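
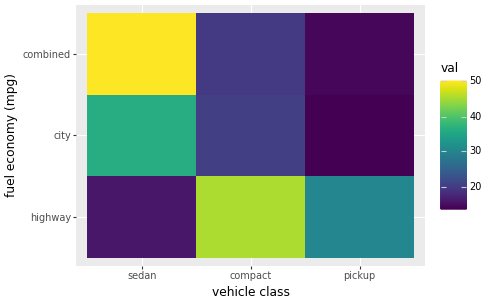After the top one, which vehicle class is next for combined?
Top 3 for combined: sedan ≈ 50, compact ≈ 20, pickup ≈ 15.

compact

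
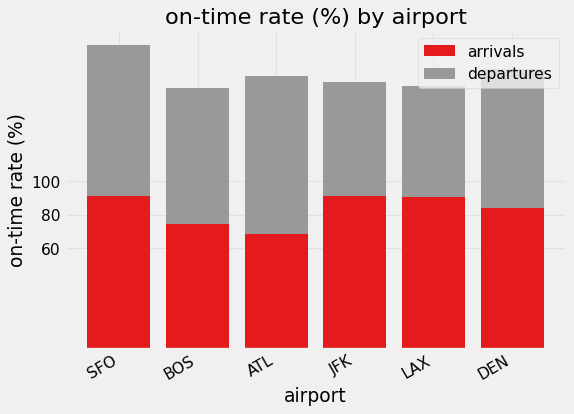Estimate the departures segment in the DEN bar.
departures top ≈ 160, bottom ≈ 80; segment ≈ 80.

≈ 80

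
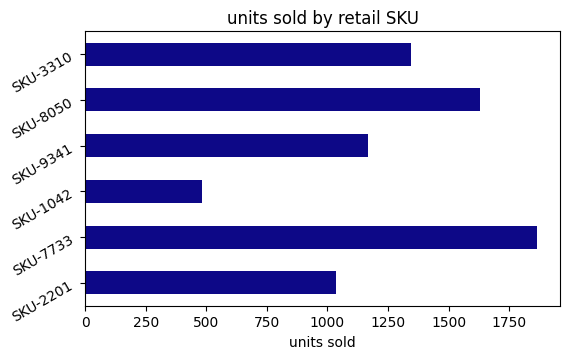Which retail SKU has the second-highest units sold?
SKU-8050

Top 3: SKU-7733 ≈ 1800, SKU-8050 ≈ 1600, SKU-3310 ≈ 1400.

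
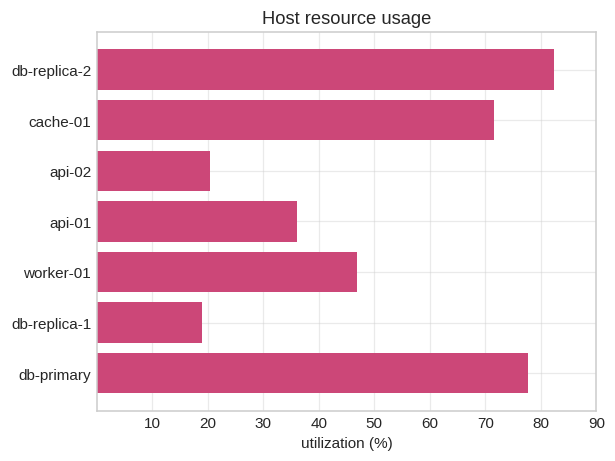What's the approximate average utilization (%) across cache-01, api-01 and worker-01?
(70 + 40 + 50) / 3 ≈ 53.

≈ 53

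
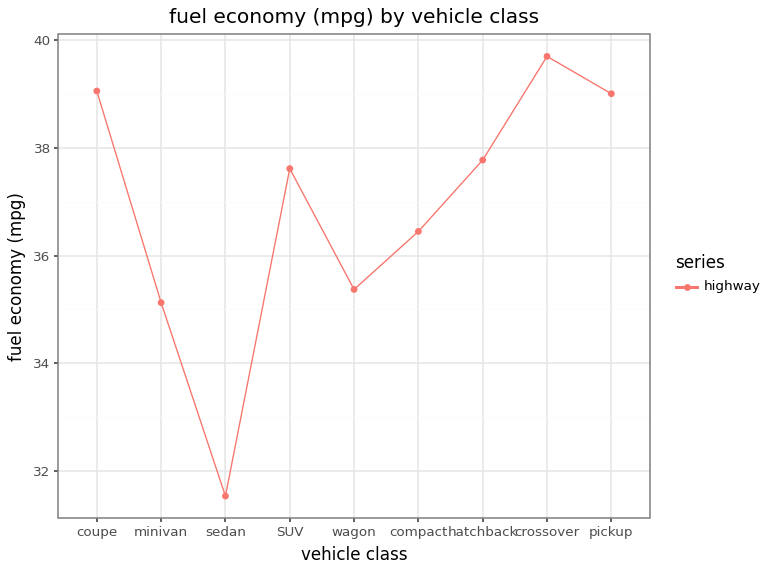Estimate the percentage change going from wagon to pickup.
wagon ≈ 35, pickup ≈ 39; (39 − 35) / 35 ≈ +11.4%.

≈ +11.4%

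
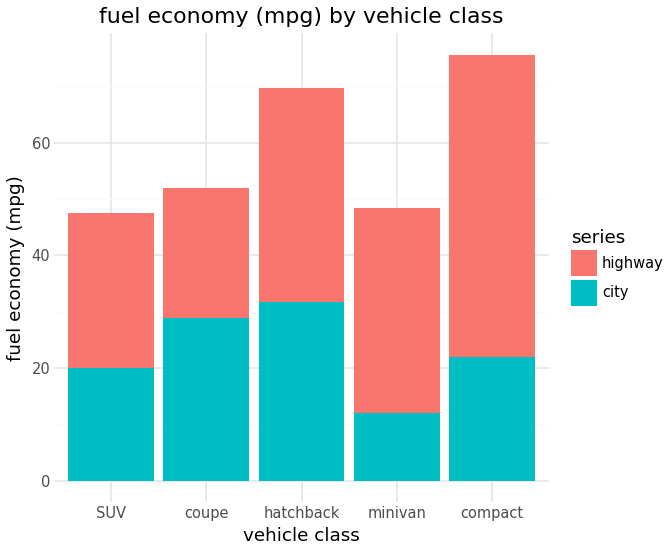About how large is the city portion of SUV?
≈ 20

city top ≈ 20, bottom ≈ 0; segment ≈ 20.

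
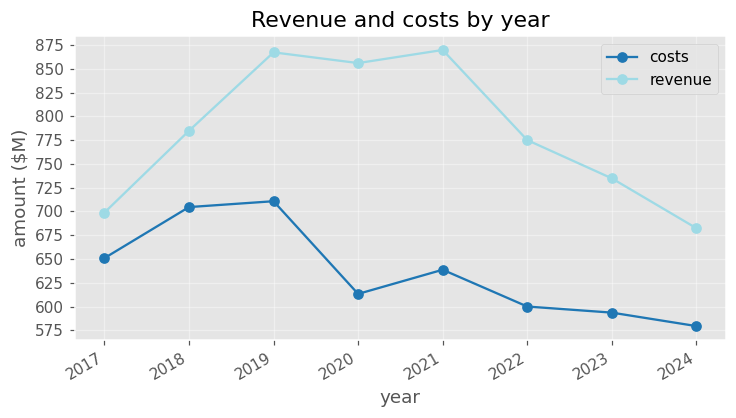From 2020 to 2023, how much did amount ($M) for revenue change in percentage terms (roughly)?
≈ -14.7%

2020 ≈ 850, 2023 ≈ 725; (725 − 850) / 850 ≈ -14.7%.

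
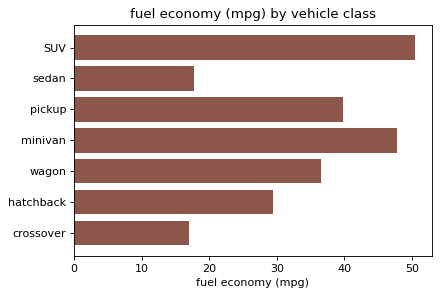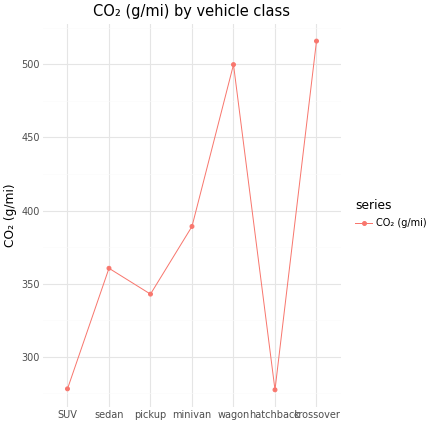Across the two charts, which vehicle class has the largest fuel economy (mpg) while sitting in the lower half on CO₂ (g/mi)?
SUV

Chart 2 median CO₂ (g/mi) ≈ 350; below-median vehicle classes: SUV, pickup, hatchback. Among those, SUV has the highest fuel economy (mpg) (≈ 50).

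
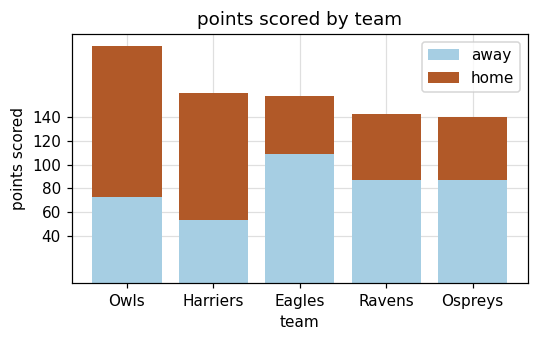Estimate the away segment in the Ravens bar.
away top ≈ 80, bottom ≈ 0; segment ≈ 80.

≈ 80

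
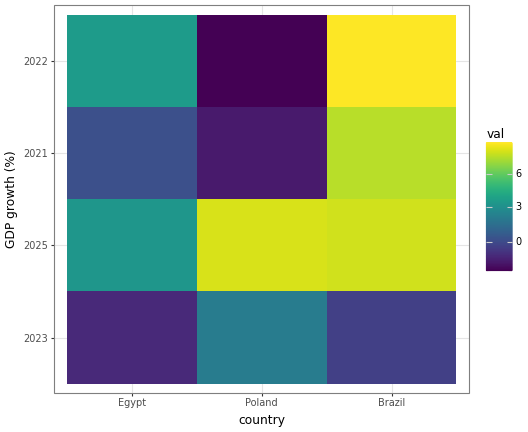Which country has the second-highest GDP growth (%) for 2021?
Egypt

Top 3 for 2021: Brazil ≈ 8, Egypt ≈ 0, Poland ≈ -2.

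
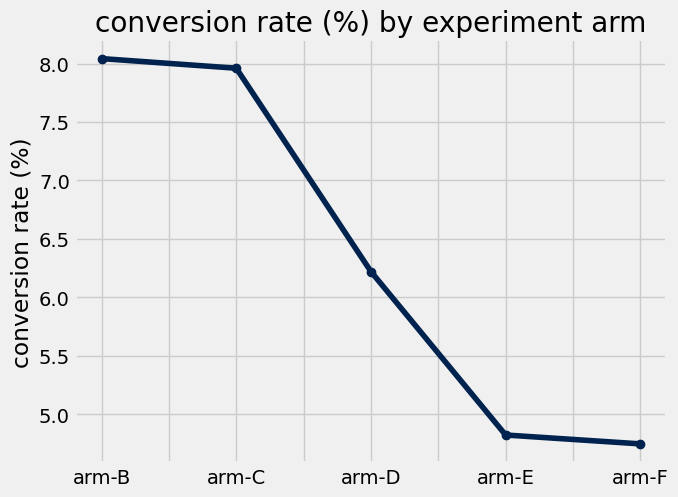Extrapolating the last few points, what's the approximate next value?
≈ 3.75

Last three: 6.0, 5.0, 4.5 → slope ≈ -0.75/step → next ≈ 3.75.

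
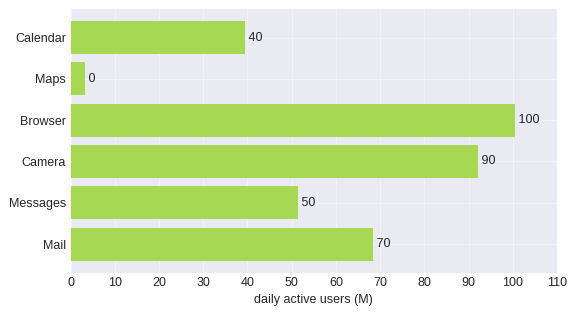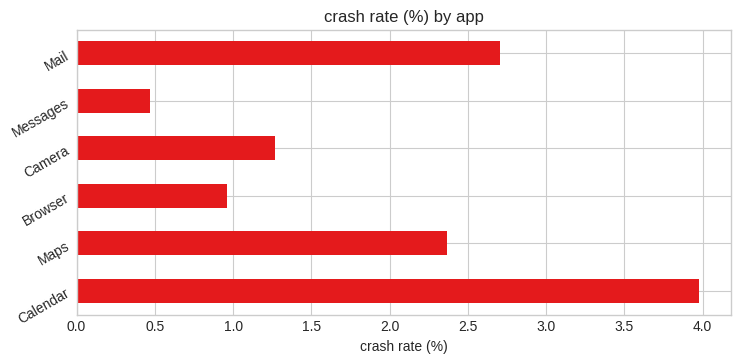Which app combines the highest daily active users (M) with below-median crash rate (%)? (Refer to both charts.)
Browser

Chart 2 median crash rate (%) ≈ 2; below-median apps: Browser, Camera, Messages. Among those, Browser has the highest daily active users (M) (≈ 100).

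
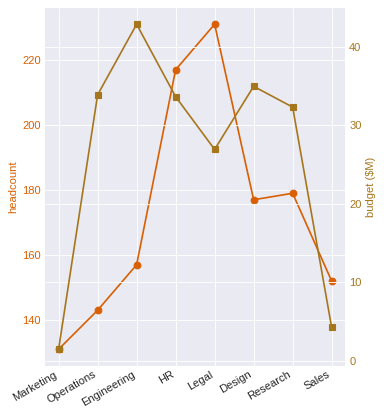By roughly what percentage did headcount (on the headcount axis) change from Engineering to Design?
Engineering ≈ 160, Design ≈ 180; (180 − 160) / 160 ≈ +12.5%.

≈ +12.5%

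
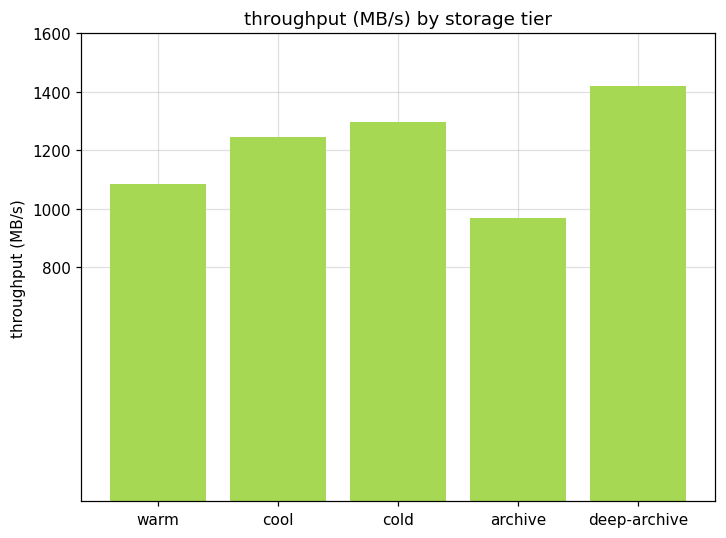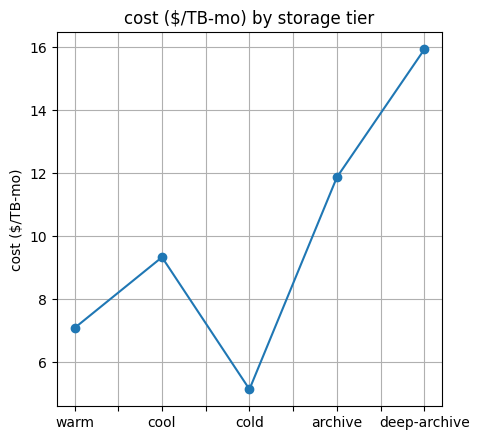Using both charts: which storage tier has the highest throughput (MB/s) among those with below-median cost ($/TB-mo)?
cold

Chart 2 median cost ($/TB-mo) ≈ 10; below-median storage tiers: warm, cold. Among those, cold has the highest throughput (MB/s) (≈ 1200).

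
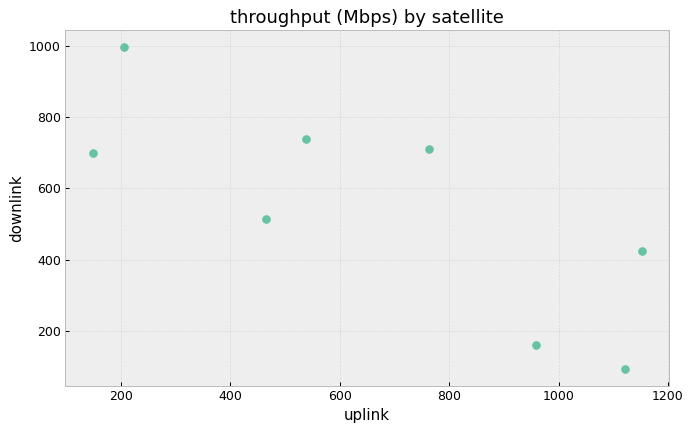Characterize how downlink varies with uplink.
negative, strong

Points are negatively correlated; strong (|r| ≈ 0.8).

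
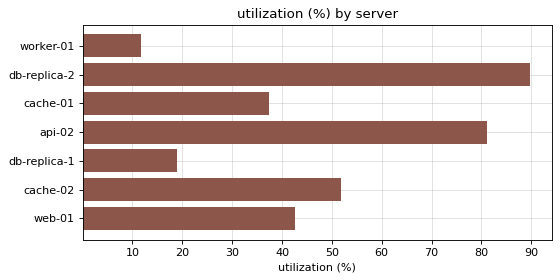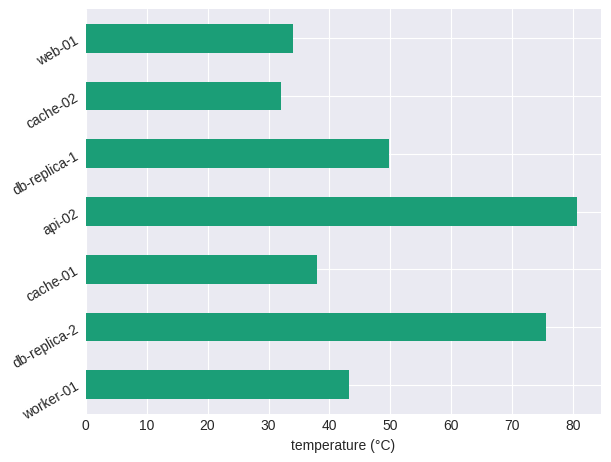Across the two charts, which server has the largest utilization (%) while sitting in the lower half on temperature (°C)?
cache-02

Chart 2 median temperature (°C) ≈ 40; below-median servers: cache-01, cache-02, web-01. Among those, cache-02 has the highest utilization (%) (≈ 50).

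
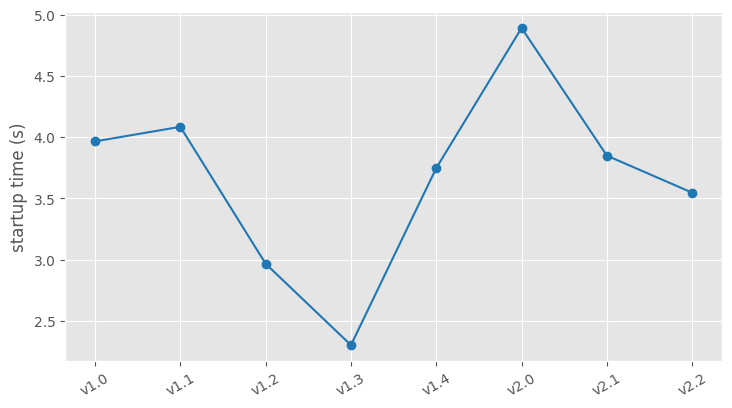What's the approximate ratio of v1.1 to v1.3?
v1.1 ≈ 4.0, v1.3 ≈ 2.5; 4.0/2.5 ≈ 1.6.

≈ 1.6×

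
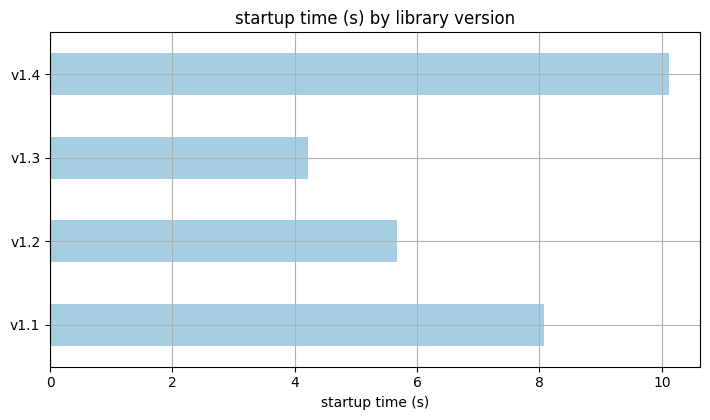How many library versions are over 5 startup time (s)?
3

Above 5: v1.1, v1.2, v1.4.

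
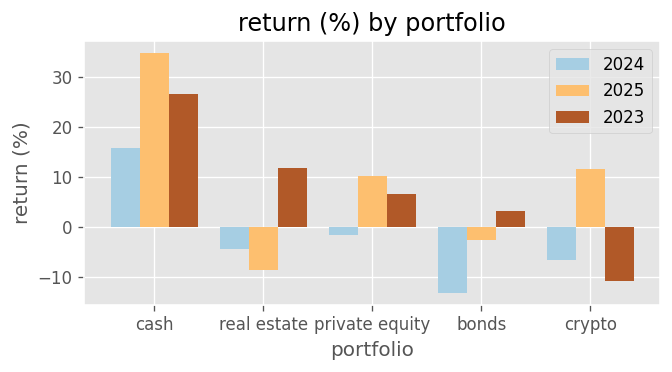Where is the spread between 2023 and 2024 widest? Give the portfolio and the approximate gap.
bonds: 2023 ≈ 5, 2024 ≈ -15 → gap ≈ 20. Next-largest (real estate) is only ≈ 15.

bonds, ≈ 20 %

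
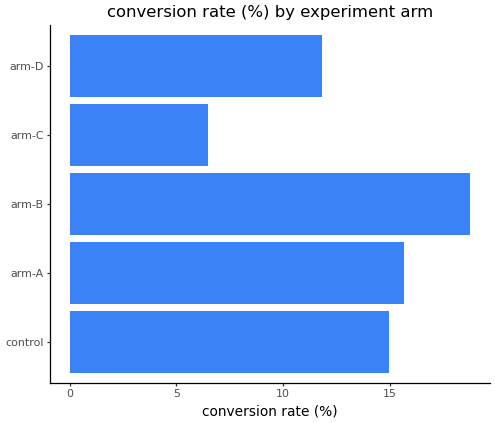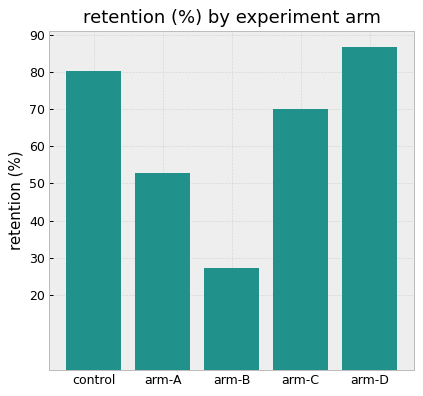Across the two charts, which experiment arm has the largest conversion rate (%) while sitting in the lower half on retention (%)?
Chart 2 median retention (%) ≈ 70; below-median experiment arms: arm-A, arm-B. Among those, arm-B has the highest conversion rate (%) (≈ 18).

arm-B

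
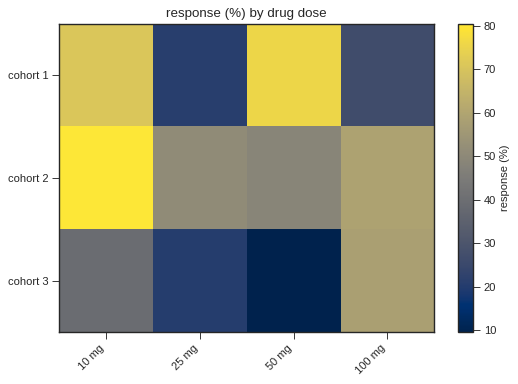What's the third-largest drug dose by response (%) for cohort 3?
25 mg

Top 4 for cohort 3: 100 mg ≈ 60, 10 mg ≈ 40, 25 mg ≈ 20, 50 mg ≈ 10.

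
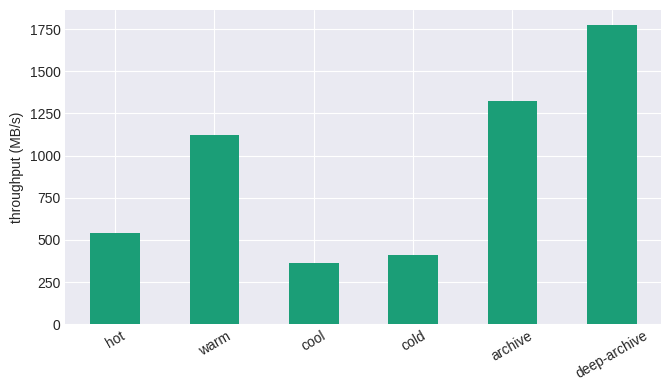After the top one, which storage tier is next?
archive

Top 3: deep-archive ≈ 1800, archive ≈ 1400, warm ≈ 1200.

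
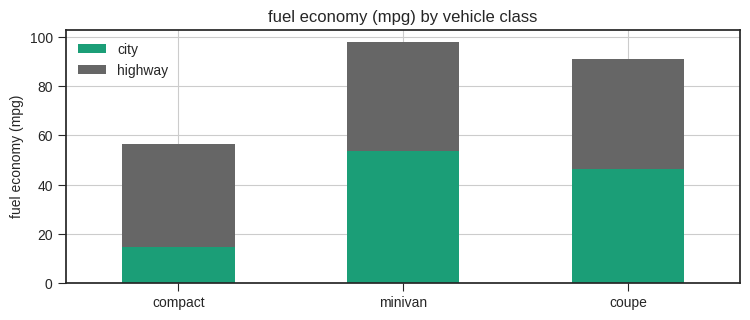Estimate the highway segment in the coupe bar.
≈ 40

highway top ≈ 90, bottom ≈ 50; segment ≈ 40.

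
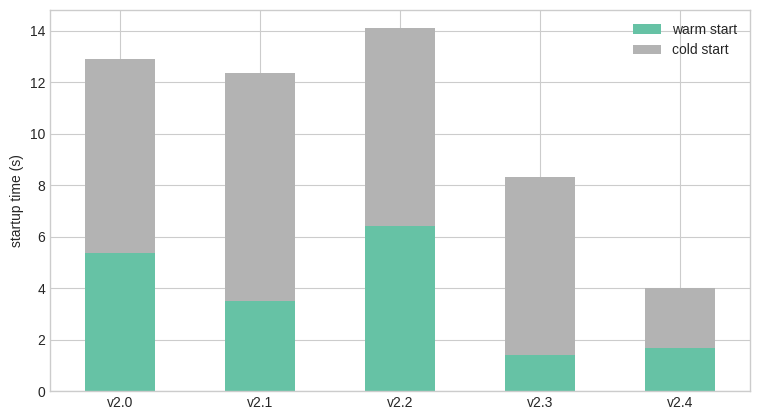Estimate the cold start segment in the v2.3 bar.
≈ 6

cold start top ≈ 8, bottom ≈ 2; segment ≈ 6.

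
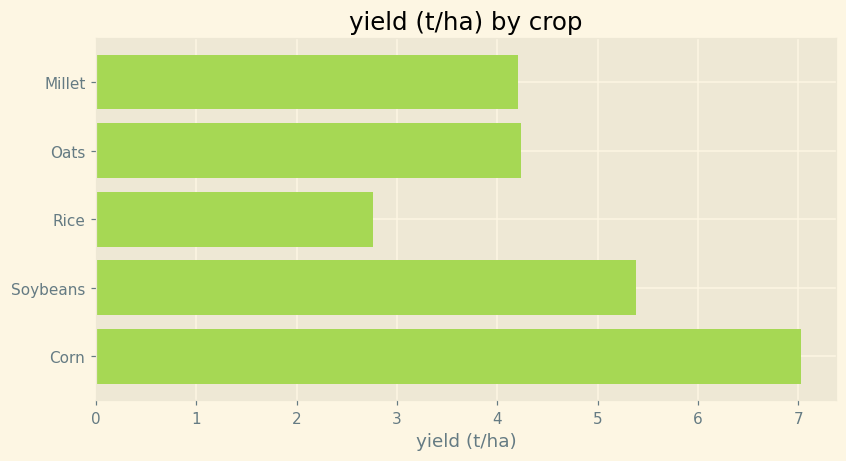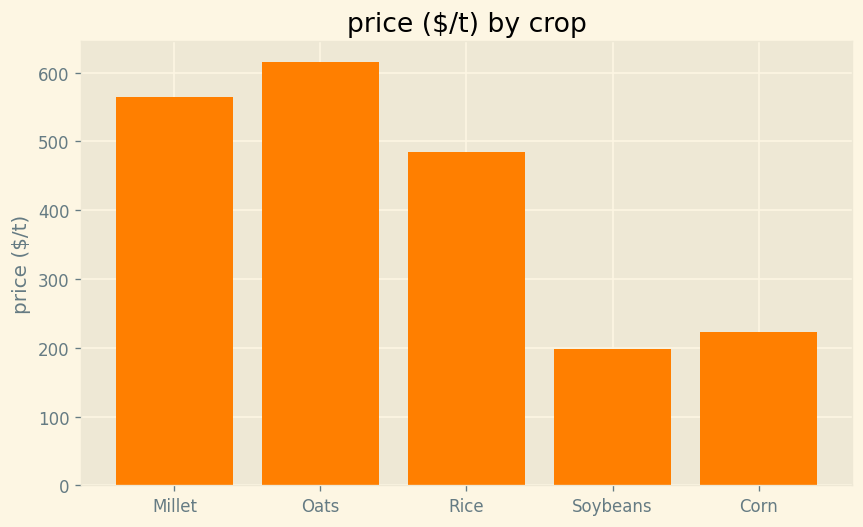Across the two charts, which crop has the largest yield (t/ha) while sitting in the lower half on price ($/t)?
Chart 2 median price ($/t) ≈ 500; below-median crops: Soybeans, Corn. Among those, Corn has the highest yield (t/ha) (≈ 7).

Corn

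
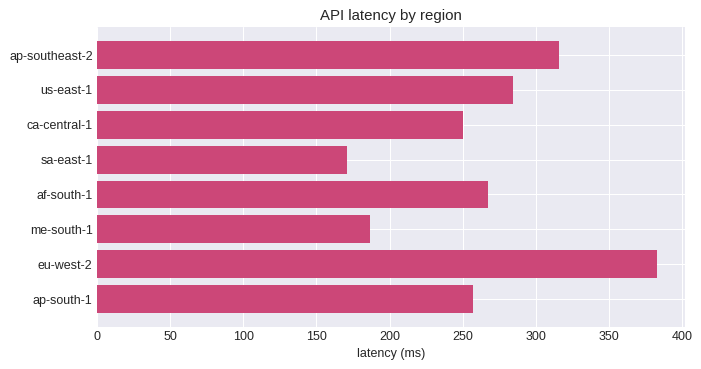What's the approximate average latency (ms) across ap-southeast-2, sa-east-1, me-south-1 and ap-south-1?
(300 + 150 + 200 + 250) / 4 ≈ 225.

≈ 225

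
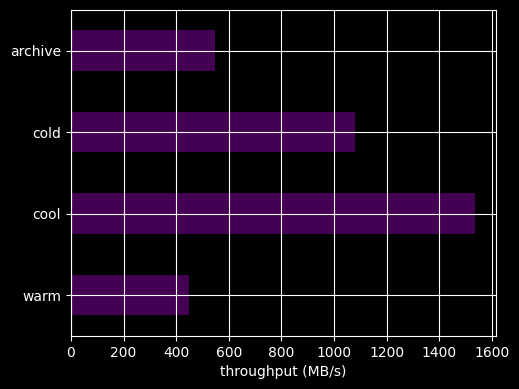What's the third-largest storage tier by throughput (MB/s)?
archive

Top 4: cool ≈ 1600, cold ≈ 1000, archive ≈ 600, warm ≈ 400.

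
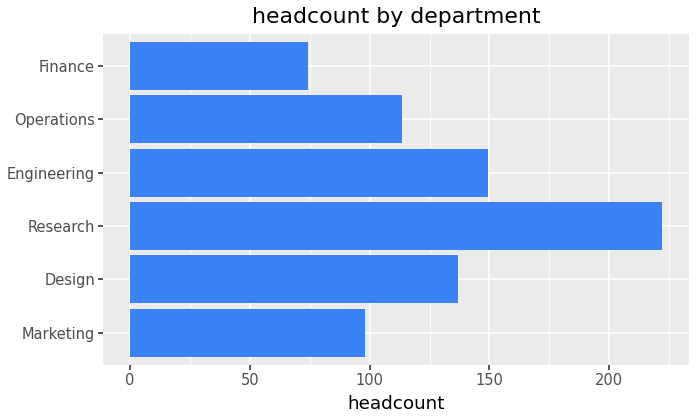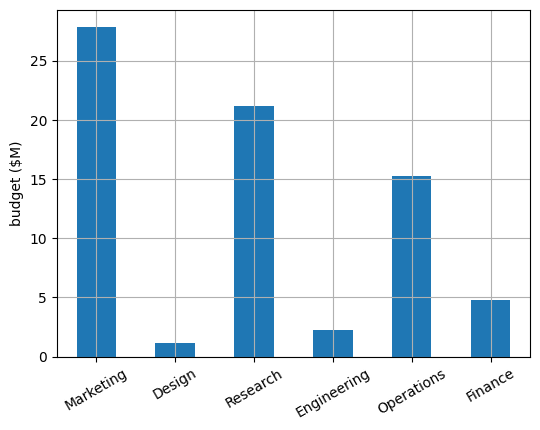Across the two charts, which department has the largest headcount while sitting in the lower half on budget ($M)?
Engineering

Chart 2 median budget ($M) ≈ 10; below-median departments: Design, Engineering, Finance. Among those, Engineering has the highest headcount (≈ 150).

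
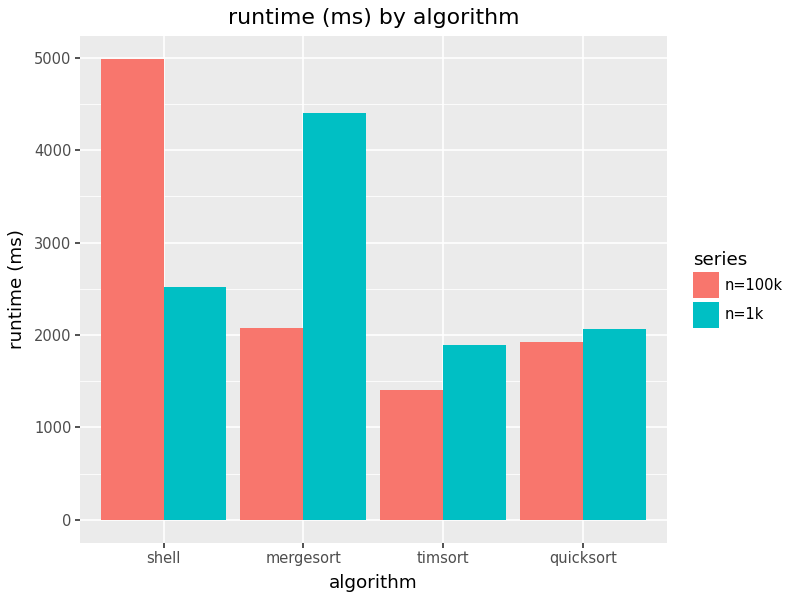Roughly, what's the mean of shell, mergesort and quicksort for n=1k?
≈ 3000

(2500 + 4500 + 2000) / 3 ≈ 3000.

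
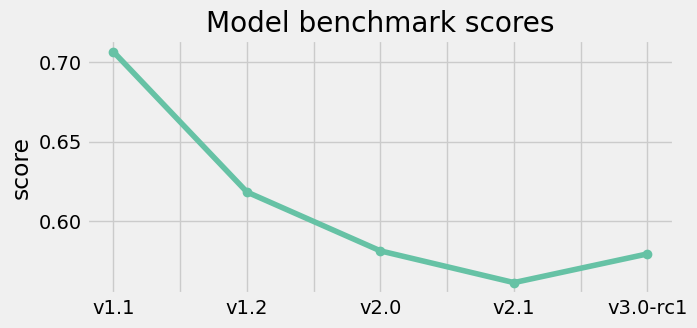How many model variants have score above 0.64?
Above 0.64: v1.1.

1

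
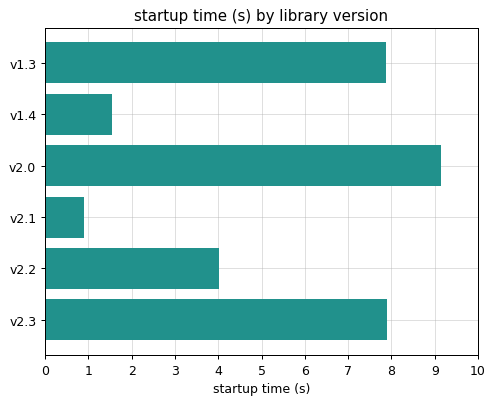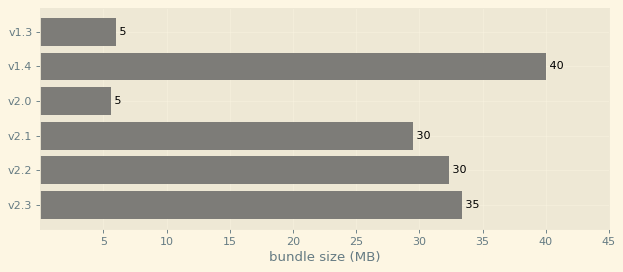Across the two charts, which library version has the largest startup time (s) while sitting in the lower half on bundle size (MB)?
Chart 2 median bundle size (MB) ≈ 30; below-median library versions: v1.3, v2.0, v2.1. Among those, v2.0 has the highest startup time (s) (≈ 9).

v2.0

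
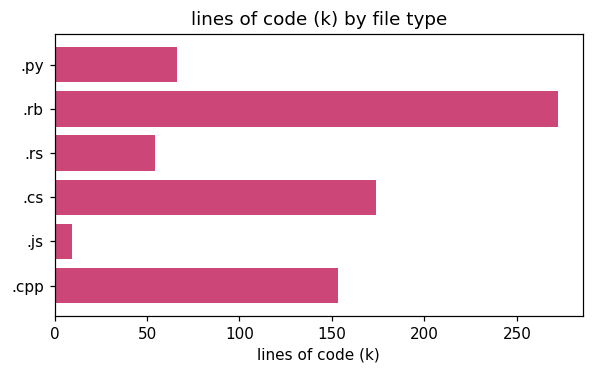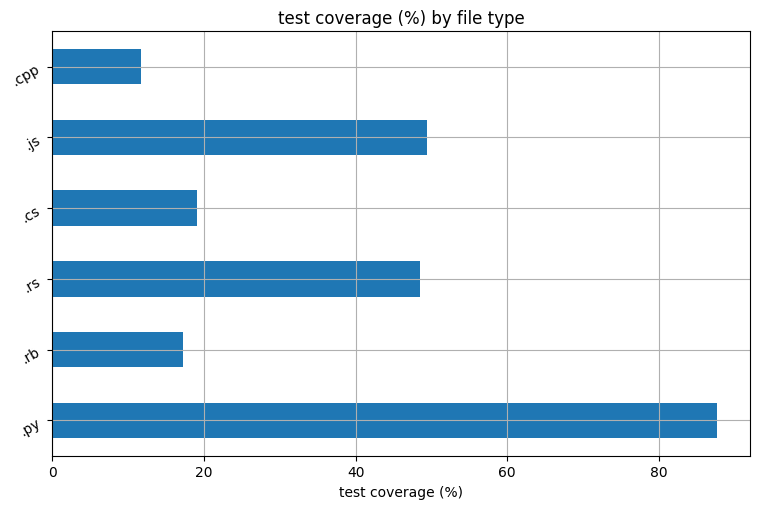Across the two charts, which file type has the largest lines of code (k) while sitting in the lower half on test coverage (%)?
.rb

Chart 2 median test coverage (%) ≈ 30; below-median file types: .rb, .cs, .cpp. Among those, .rb has the highest lines of code (k) (≈ 275).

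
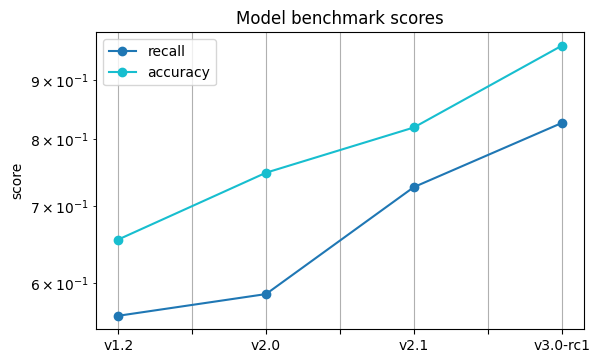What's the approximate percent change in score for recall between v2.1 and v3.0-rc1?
≈ +13.3%

v2.1 ≈ 0.75, v3.0-rc1 ≈ 0.85; (0.85 − 0.75) / 0.75 ≈ +13.3%.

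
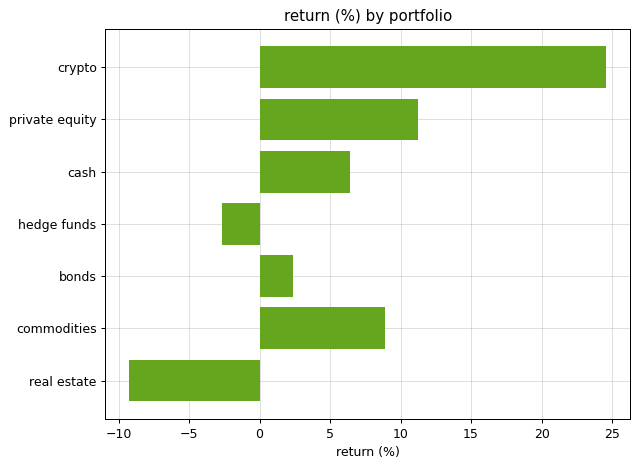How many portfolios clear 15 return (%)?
Above 15: crypto.

1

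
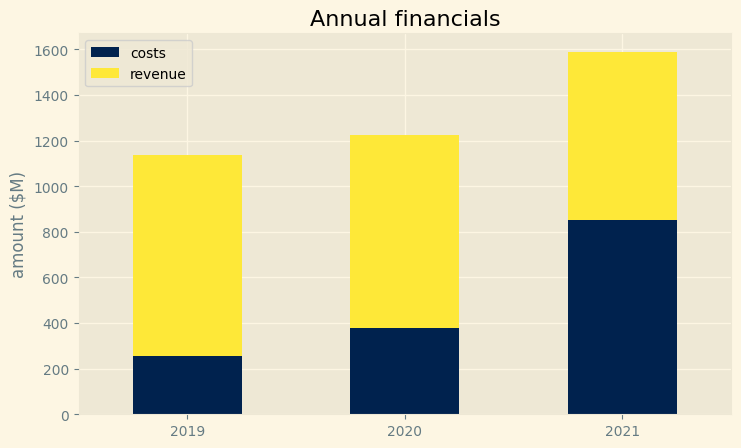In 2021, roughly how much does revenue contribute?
revenue top ≈ 1600, bottom ≈ 800; segment ≈ 800.

≈ 800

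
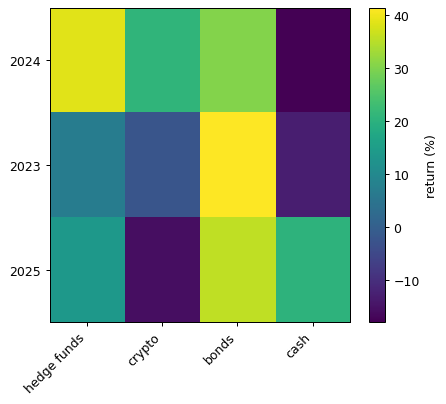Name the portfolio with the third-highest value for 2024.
Top 4 for 2024: hedge funds ≈ 40, bonds ≈ 30, crypto ≈ 20, cash ≈ -20.

crypto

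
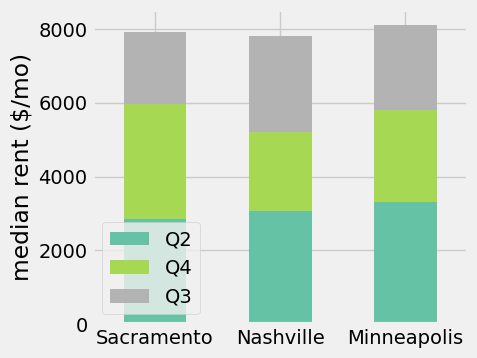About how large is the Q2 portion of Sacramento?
Q2 top ≈ 3000, bottom ≈ 0; segment ≈ 3000.

≈ 3000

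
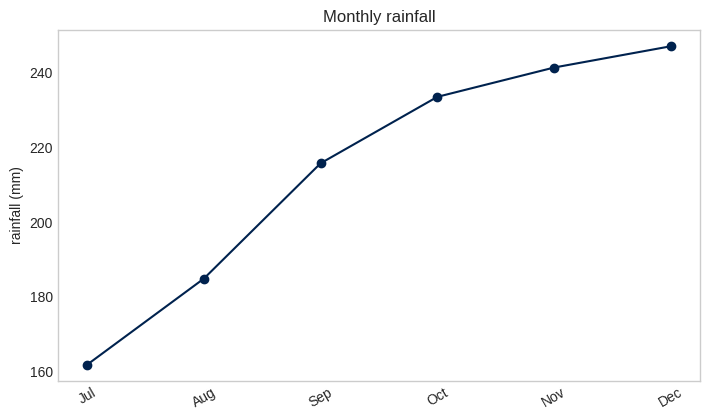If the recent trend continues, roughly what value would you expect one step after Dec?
≈ 260

Last three: 230, 240, 250 → slope ≈ 10/step → next ≈ 260.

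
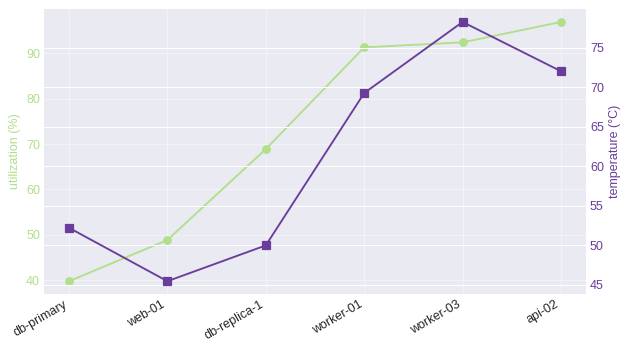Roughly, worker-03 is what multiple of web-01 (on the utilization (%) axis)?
worker-03 ≈ 90, web-01 ≈ 50; 90/50 ≈ 1.8.

≈ 1.8×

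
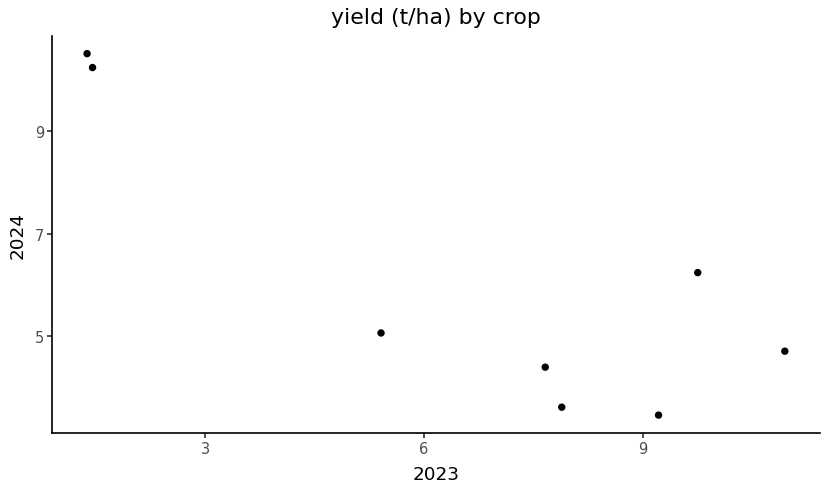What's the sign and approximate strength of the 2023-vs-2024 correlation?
Points are negatively correlated; strong (|r| ≈ 0.8).

negative, strong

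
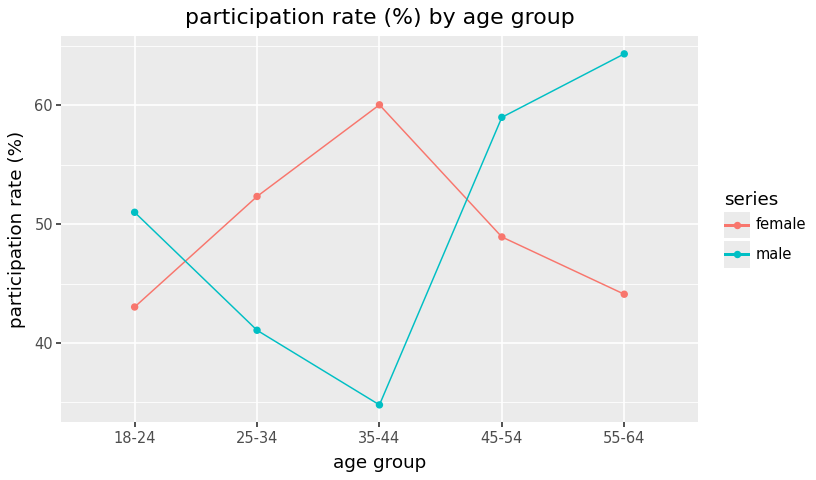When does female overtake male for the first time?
18-24: female ≈ 45 vs male ≈ 50 (not yet); 25-34: female ≈ 50 vs male ≈ 40 (first crossover).

25-34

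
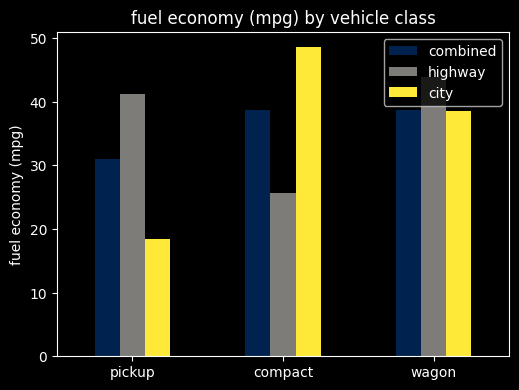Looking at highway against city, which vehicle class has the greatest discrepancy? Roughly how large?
compact, ≈ 25 mpg

compact: highway ≈ 25, city ≈ 50 → gap ≈ 25. Next-largest (pickup) is only ≈ 20.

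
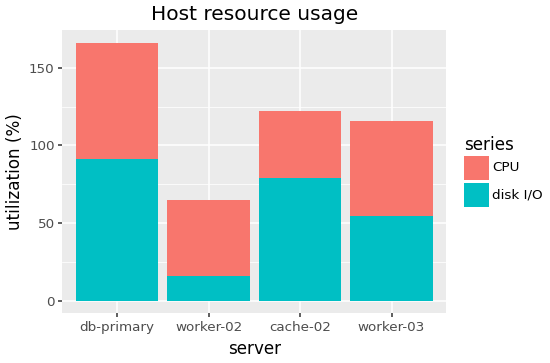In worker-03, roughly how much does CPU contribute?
CPU top ≈ 120, bottom ≈ 60; segment ≈ 60.

≈ 60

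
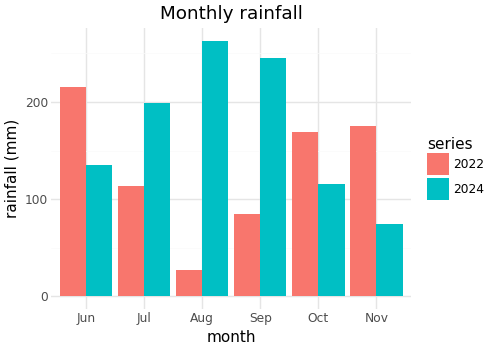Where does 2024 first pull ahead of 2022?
Jun: 2024 ≈ 125 vs 2022 ≈ 225 (not yet); Jul: 2024 ≈ 200 vs 2022 ≈ 125 (first crossover).

Jul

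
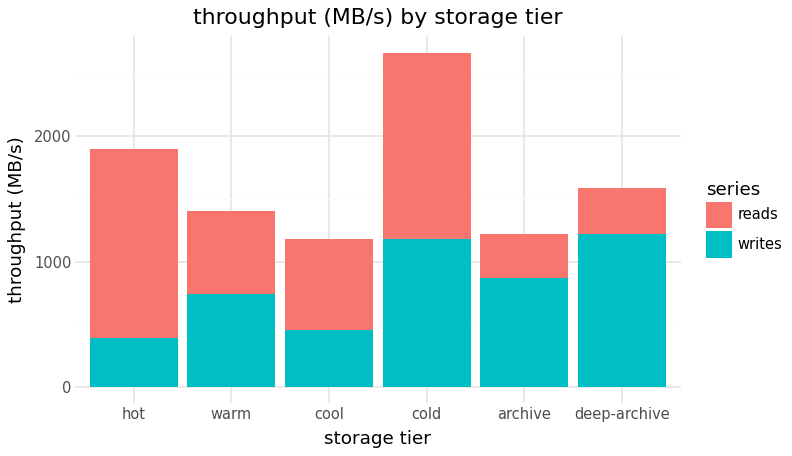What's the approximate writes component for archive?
writes top ≈ 1000, bottom ≈ 0; segment ≈ 1000.

≈ 1000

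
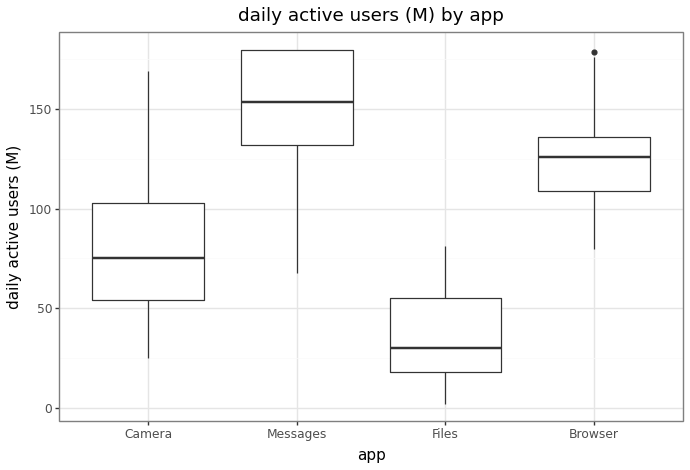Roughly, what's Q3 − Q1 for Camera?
≈ 40

Q3 ≈ 100, Q1 ≈ 60; IQR ≈ 40.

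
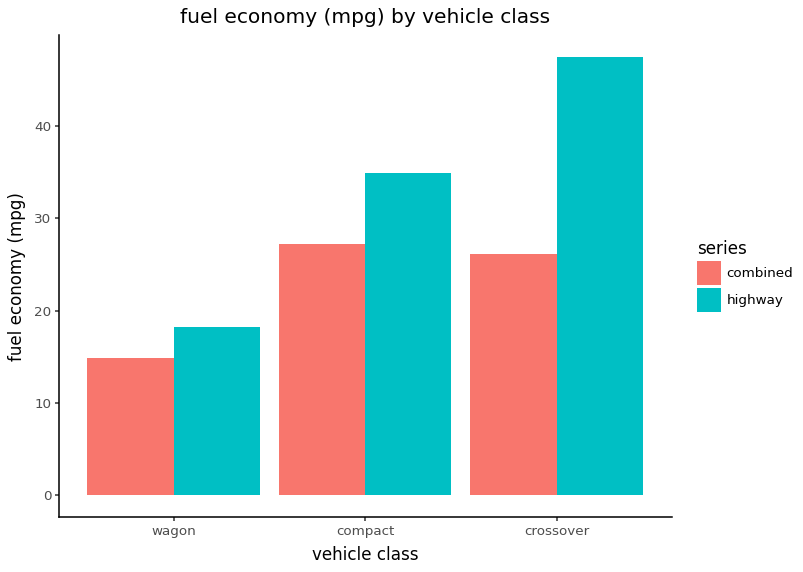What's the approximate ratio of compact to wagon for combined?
compact ≈ 25, wagon ≈ 15; 25/15 ≈ 1.67.

≈ 1.67×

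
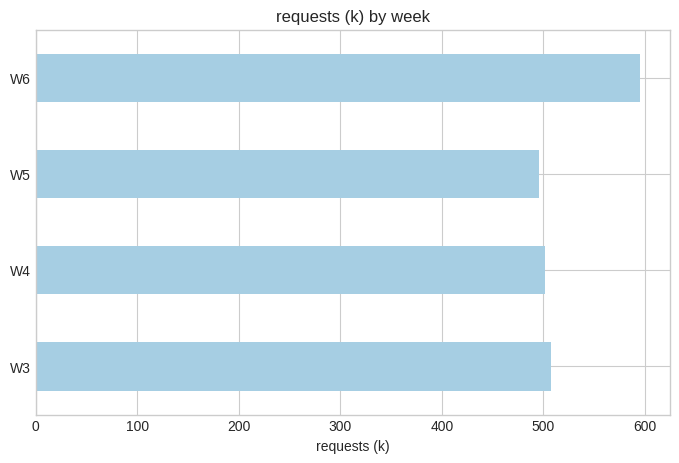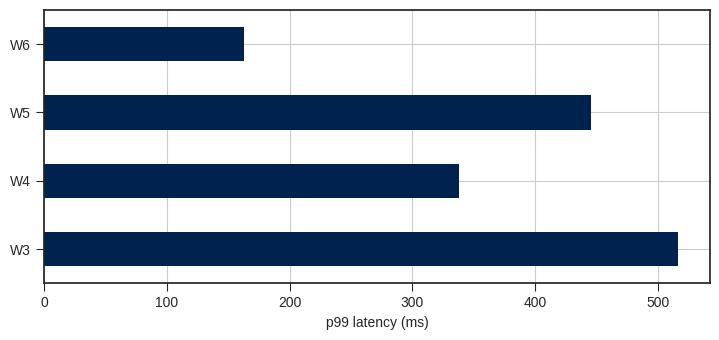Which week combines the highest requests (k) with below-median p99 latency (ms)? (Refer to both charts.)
Chart 2 median p99 latency (ms) ≈ 400; below-median weeks: W4, W6. Among those, W6 has the highest requests (k) (≈ 600).

W6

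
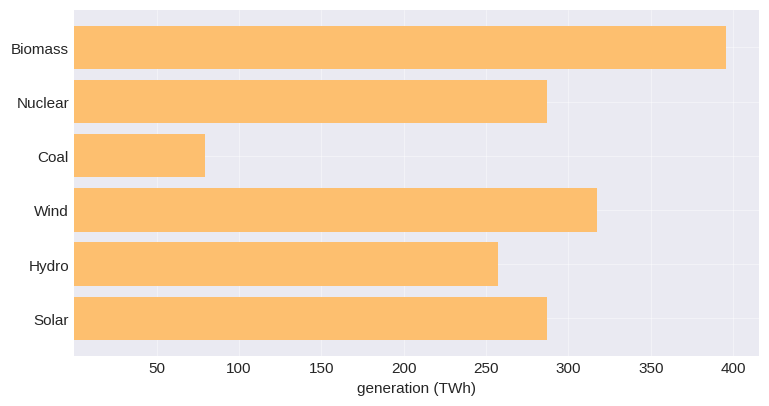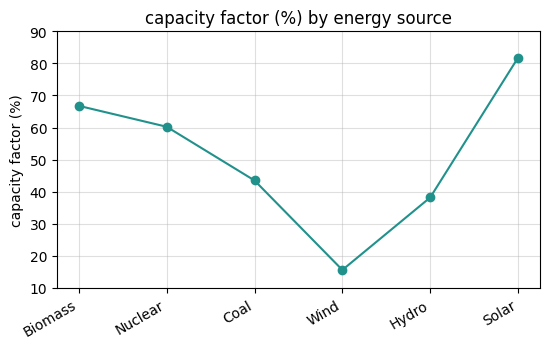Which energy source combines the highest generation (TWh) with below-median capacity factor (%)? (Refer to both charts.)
Chart 2 median capacity factor (%) ≈ 50; below-median energy sources: Coal, Wind, Hydro. Among those, Wind has the highest generation (TWh) (≈ 300).

Wind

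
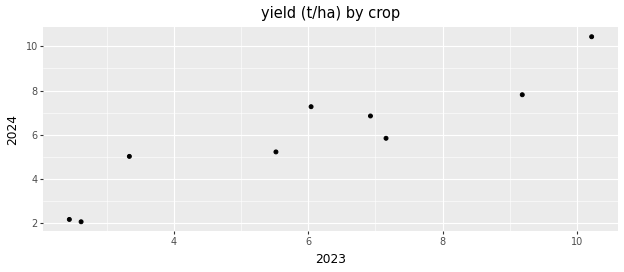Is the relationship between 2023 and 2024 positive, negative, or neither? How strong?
Points are positively correlated; strong (|r| ≈ 0.9).

positive, strong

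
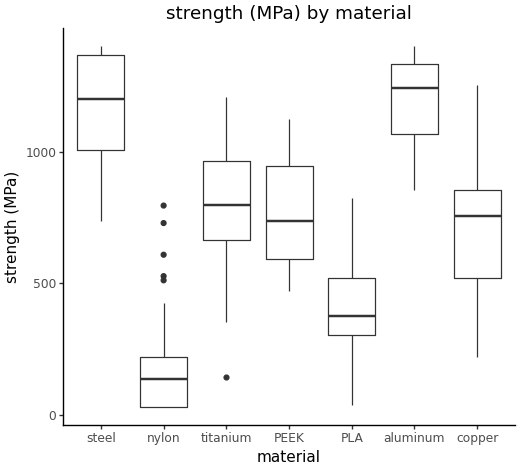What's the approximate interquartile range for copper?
Q3 ≈ 900, Q1 ≈ 500; IQR ≈ 400.

≈ 400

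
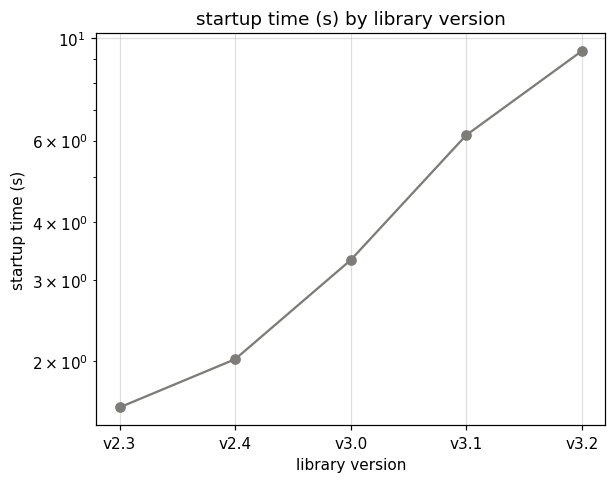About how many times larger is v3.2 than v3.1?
v3.2 ≈ 9, v3.1 ≈ 6; 9/6 ≈ 1.5.

≈ 1.5×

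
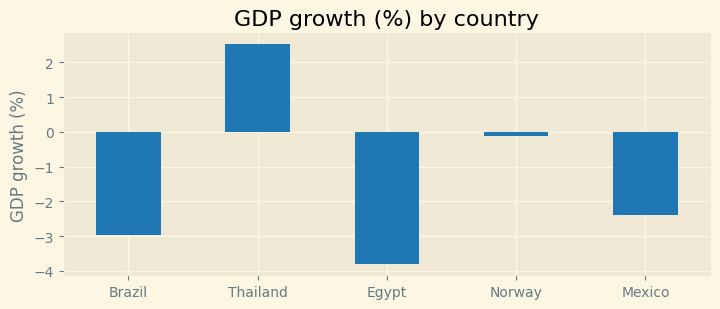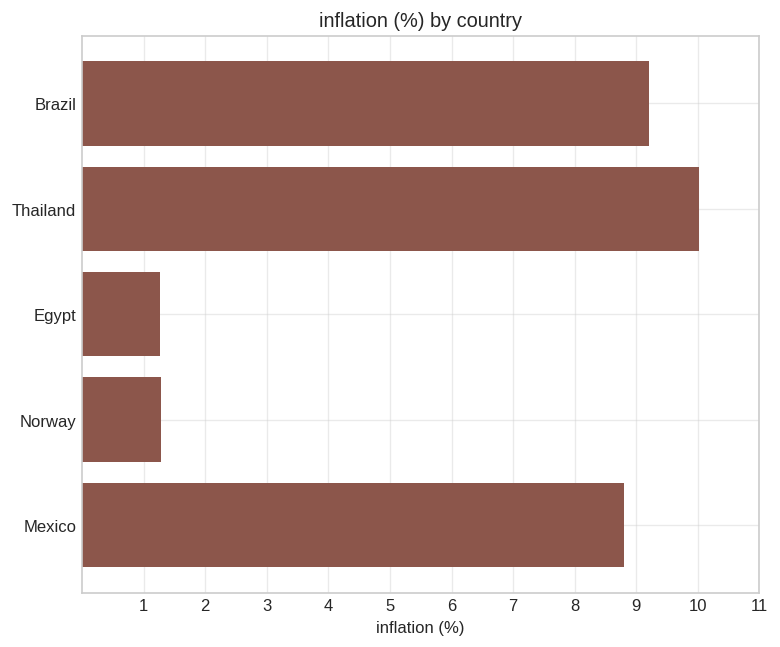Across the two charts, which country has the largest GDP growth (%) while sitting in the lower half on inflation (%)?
Norway

Chart 2 median inflation (%) ≈ 9; below-median countries: Egypt, Norway. Among those, Norway has the highest GDP growth (%) (≈ 0).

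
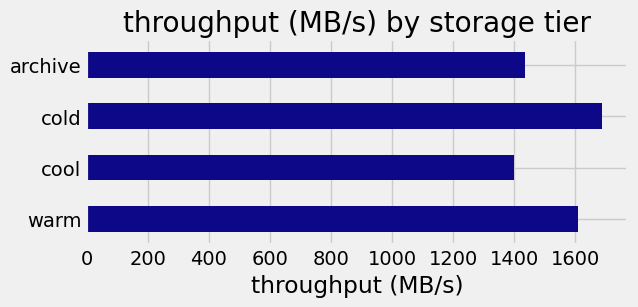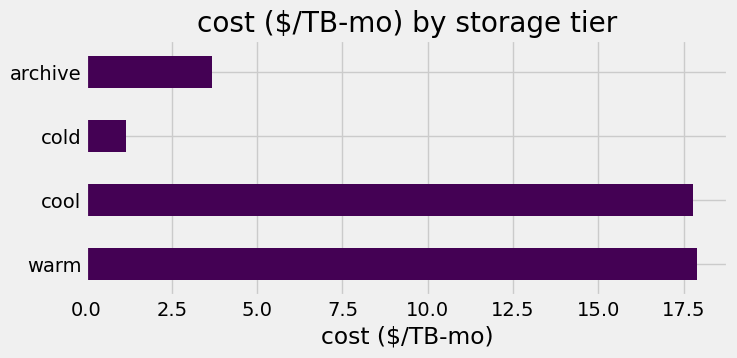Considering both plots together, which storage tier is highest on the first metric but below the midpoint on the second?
Chart 2 median cost ($/TB-mo) ≈ 10; below-median storage tiers: cold, archive. Among those, cold has the highest throughput (MB/s) (≈ 1600).

cold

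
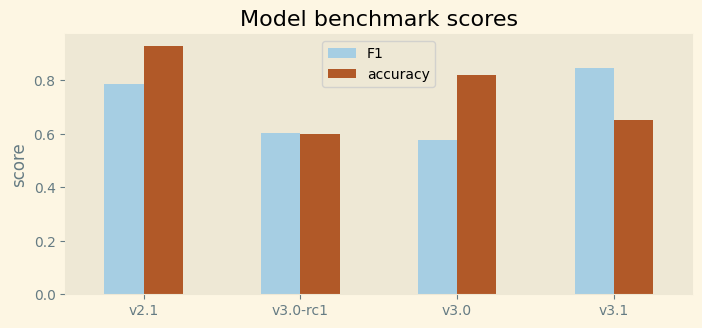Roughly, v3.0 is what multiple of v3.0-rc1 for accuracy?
≈ 1.33×

v3.0 ≈ 0.8, v3.0-rc1 ≈ 0.6; 0.8/0.6 ≈ 1.33.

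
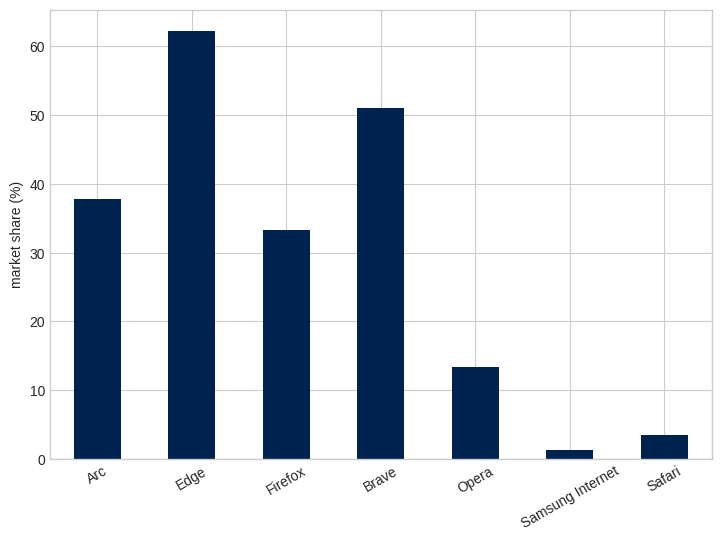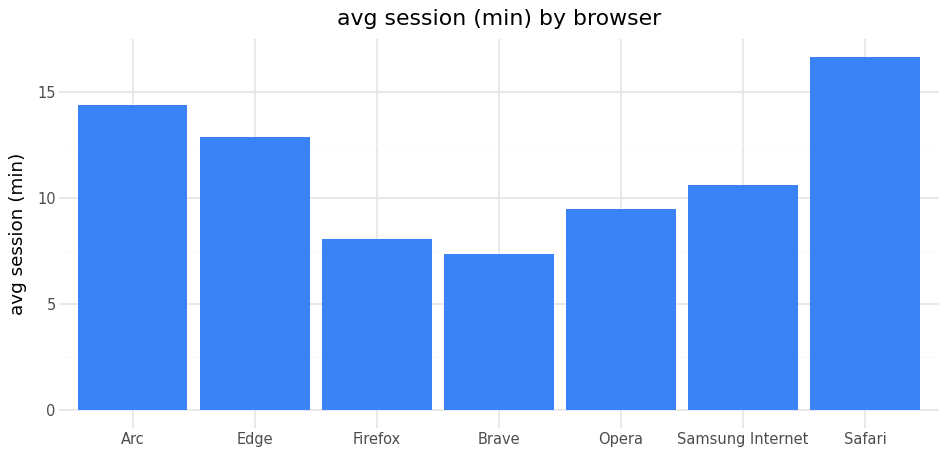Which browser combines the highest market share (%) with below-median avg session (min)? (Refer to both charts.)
Brave

Chart 2 median avg session (min) ≈ 10; below-median browsers: Firefox, Brave, Opera. Among those, Brave has the highest market share (%) (≈ 50).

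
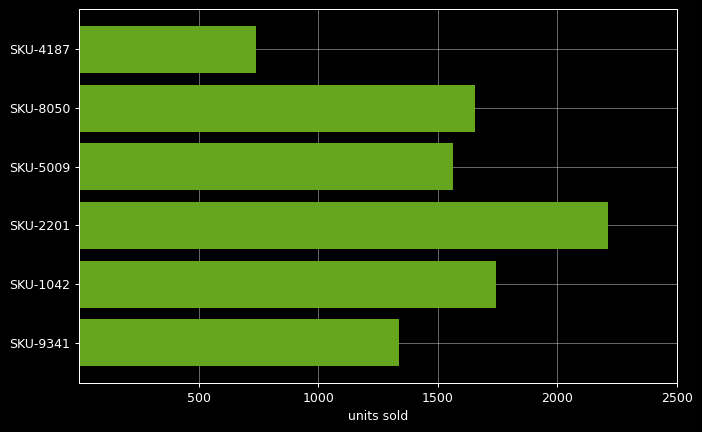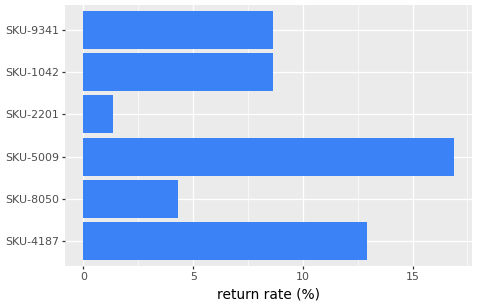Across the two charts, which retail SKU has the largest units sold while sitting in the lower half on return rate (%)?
SKU-2201

Chart 2 median return rate (%) ≈ 8; below-median retail SKUs: SKU-8050, SKU-2201, SKU-1042. Among those, SKU-2201 has the highest units sold (≈ 2000).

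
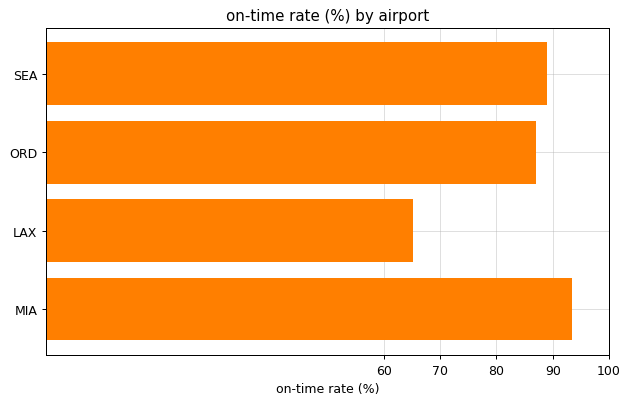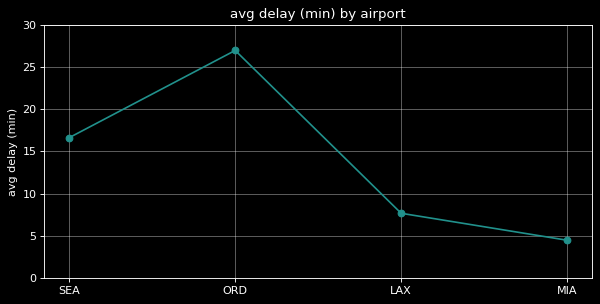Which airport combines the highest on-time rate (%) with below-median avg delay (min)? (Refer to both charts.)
MIA

Chart 2 median avg delay (min) ≈ 10; below-median airports: LAX, MIA. Among those, MIA has the highest on-time rate (%) (≈ 90).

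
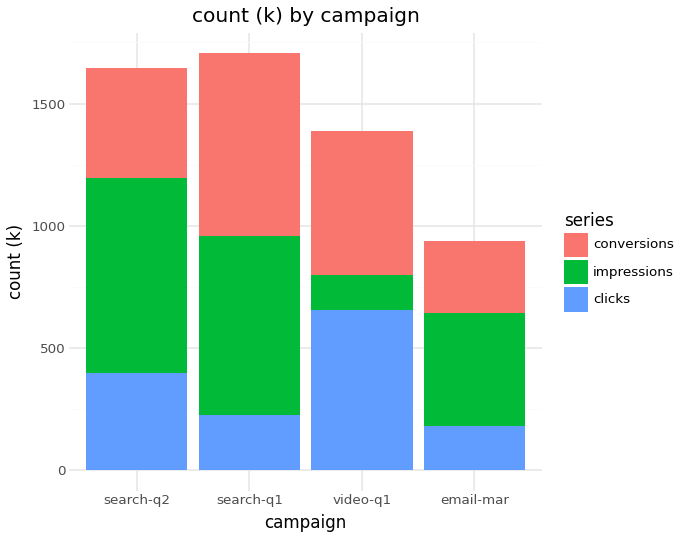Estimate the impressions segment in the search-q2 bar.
impressions top ≈ 1200, bottom ≈ 400; segment ≈ 800.

≈ 800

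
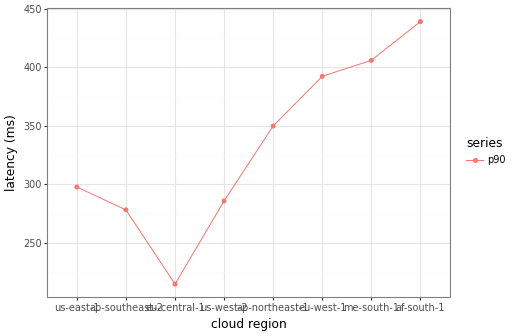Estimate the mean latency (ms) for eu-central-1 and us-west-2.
≈ 250

(220 + 280) / 2 ≈ 250.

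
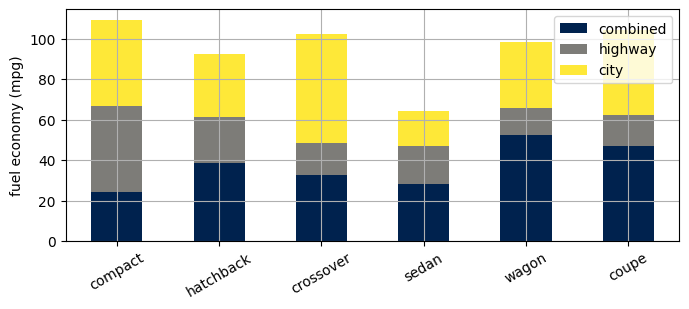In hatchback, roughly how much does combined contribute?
≈ 40

combined top ≈ 40, bottom ≈ 0; segment ≈ 40.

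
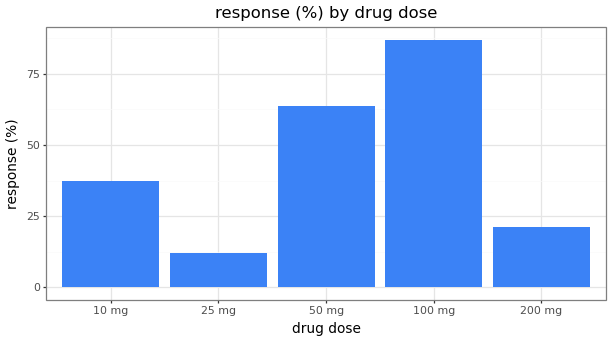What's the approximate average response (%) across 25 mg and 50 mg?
(10 + 60) / 2 ≈ 35.

≈ 35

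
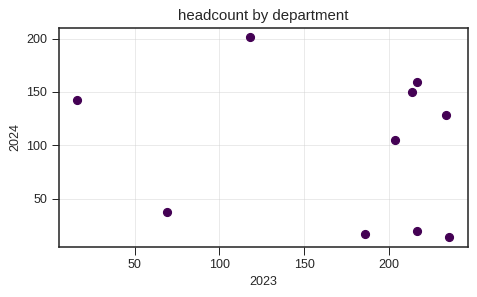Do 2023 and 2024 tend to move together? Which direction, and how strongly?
Points are roughly uncorrelated; weak (|r| ≈ 0.2).

no clear correlation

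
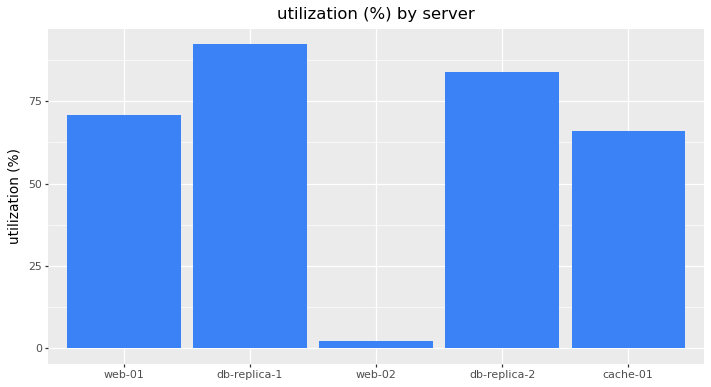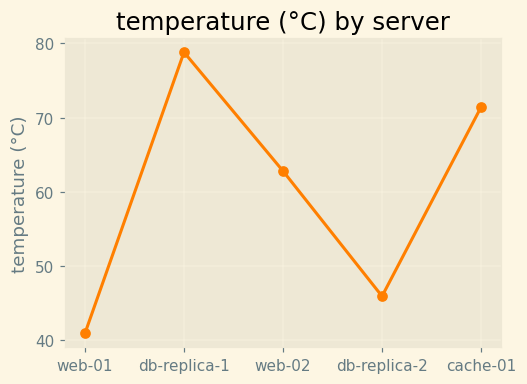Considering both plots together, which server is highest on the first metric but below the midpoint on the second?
Chart 2 median temperature (°C) ≈ 60; below-median servers: web-01, db-replica-2. Among those, db-replica-2 has the highest utilization (%) (≈ 80).

db-replica-2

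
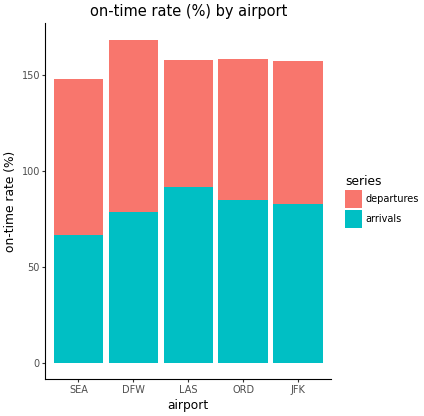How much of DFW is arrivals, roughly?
≈ 80

arrivals top ≈ 80, bottom ≈ 0; segment ≈ 80.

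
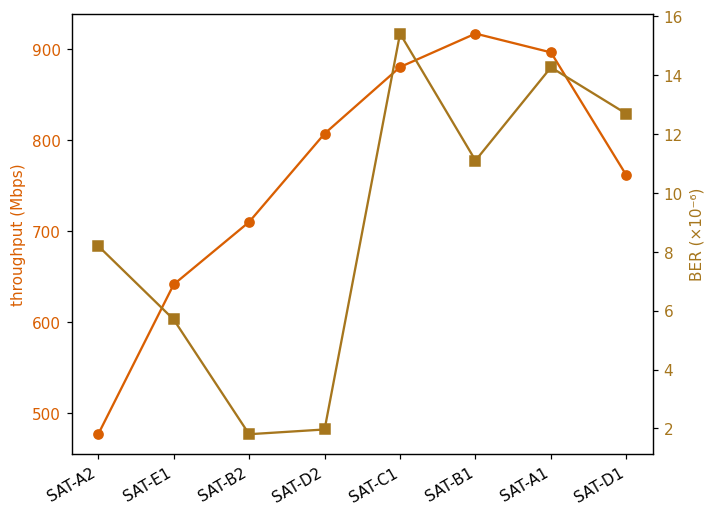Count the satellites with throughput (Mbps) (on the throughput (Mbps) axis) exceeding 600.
Above 600: SAT-E1, SAT-B2, SAT-D2, SAT-C1, SAT-B1, SAT-A1, SAT-D1.

7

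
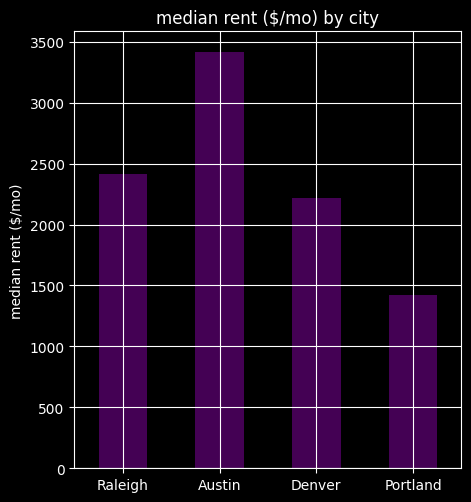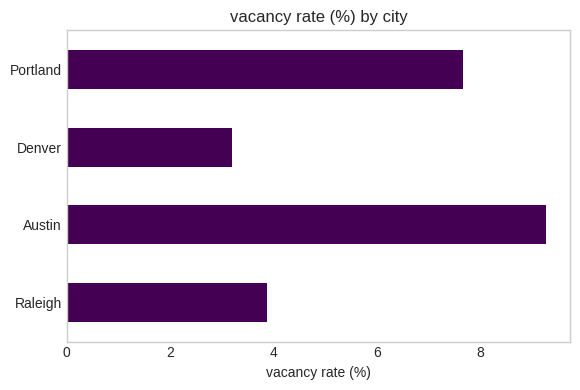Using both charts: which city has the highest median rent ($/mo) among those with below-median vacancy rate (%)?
Chart 2 median vacancy rate (%) ≈ 6; below-median cities: Raleigh, Denver. Among those, Raleigh has the highest median rent ($/mo) (≈ 2500).

Raleigh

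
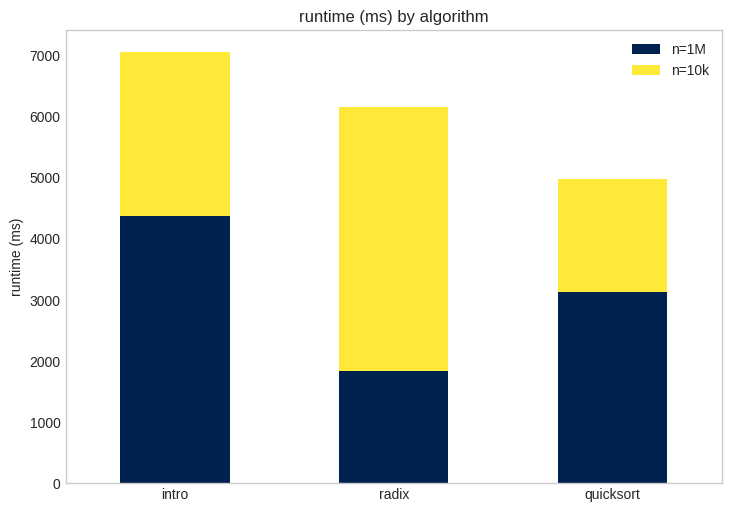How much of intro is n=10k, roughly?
n=10k top ≈ 7000, bottom ≈ 4000; segment ≈ 3000.

≈ 3000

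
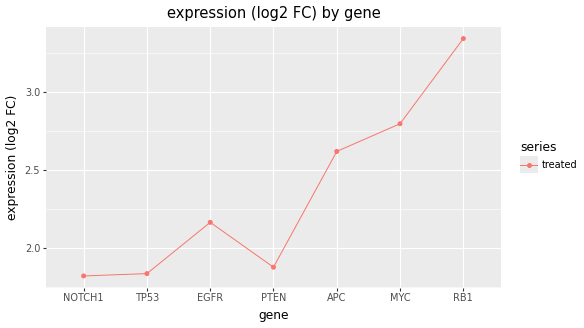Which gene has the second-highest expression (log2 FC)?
Top 3: RB1 ≈ 3.4, MYC ≈ 2.8, APC ≈ 2.6.

MYC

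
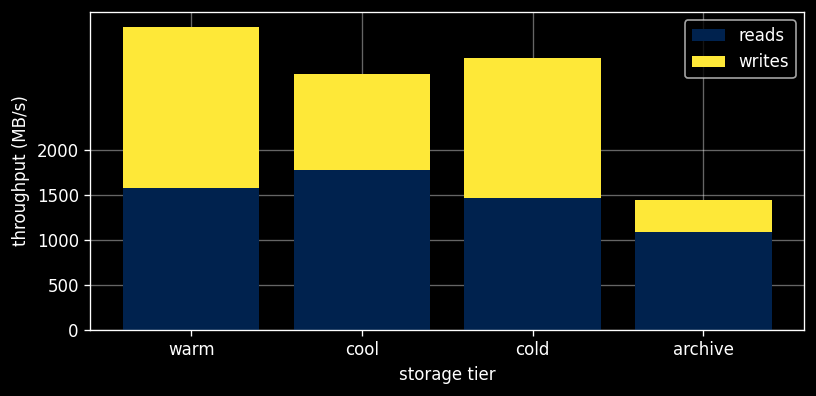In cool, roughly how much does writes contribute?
≈ 1000

writes top ≈ 3000, bottom ≈ 2000; segment ≈ 1000.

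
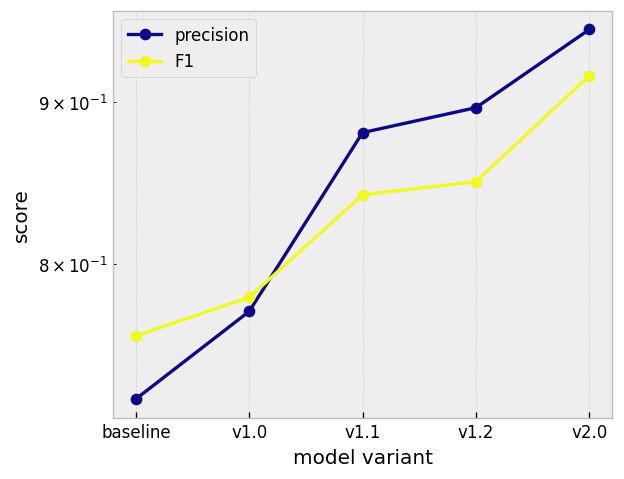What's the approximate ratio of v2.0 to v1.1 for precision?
≈ 1.07×

v2.0 ≈ 0.94, v1.1 ≈ 0.88; 0.94/0.88 ≈ 1.07.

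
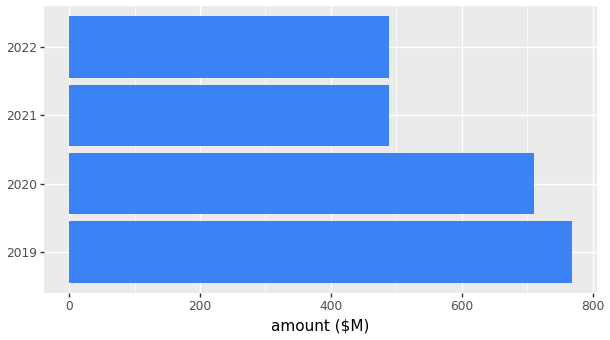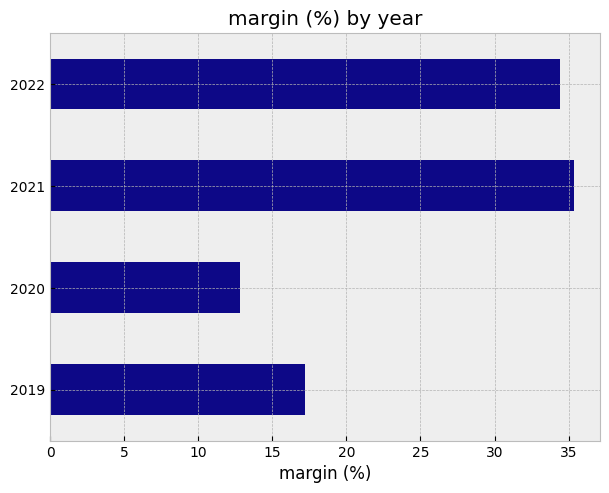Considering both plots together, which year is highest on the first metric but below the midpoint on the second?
Chart 2 median margin (%) ≈ 25; below-median years: 2019, 2020. Among those, 2019 has the highest amount ($M) (≈ 800).

2019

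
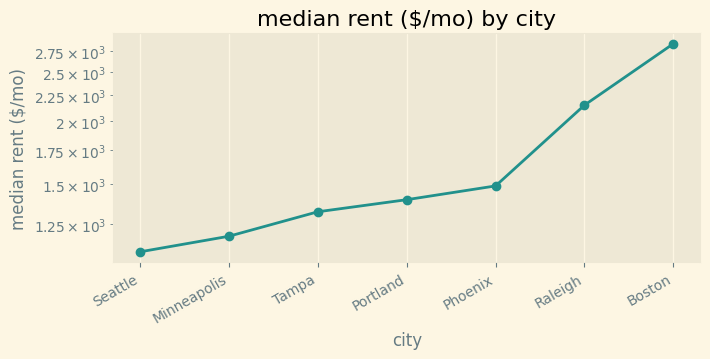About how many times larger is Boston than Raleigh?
Boston ≈ 2800, Raleigh ≈ 2200; 2800/2200 ≈ 1.27.

≈ 1.27×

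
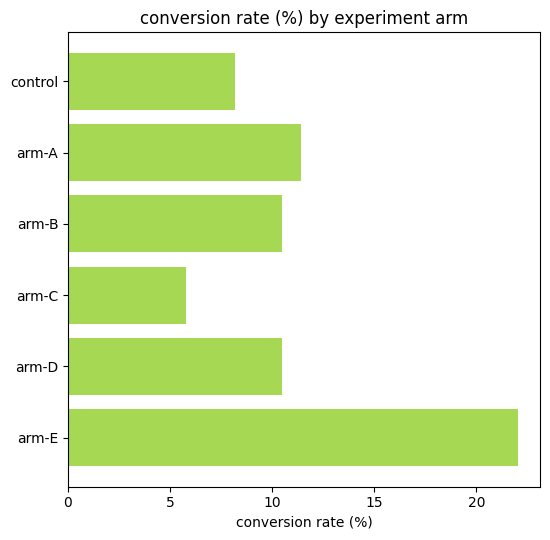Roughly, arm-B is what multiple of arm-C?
arm-B ≈ 10, arm-C ≈ 6; 10/6 ≈ 1.67.

≈ 1.67×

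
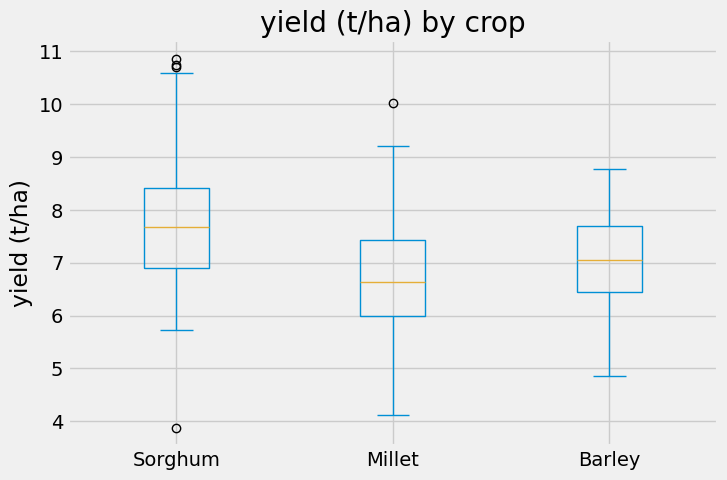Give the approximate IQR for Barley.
≈ 1.2

Q3 ≈ 7.6, Q1 ≈ 6.4; IQR ≈ 1.2.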